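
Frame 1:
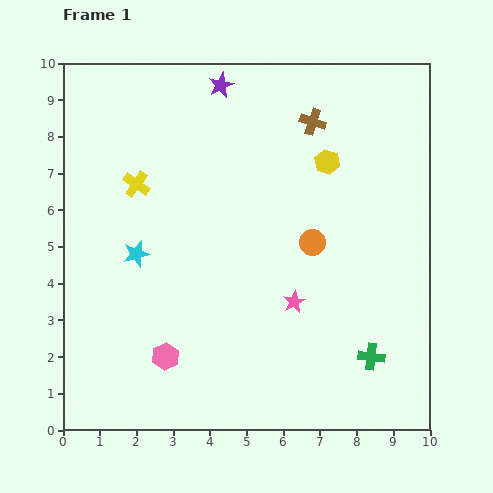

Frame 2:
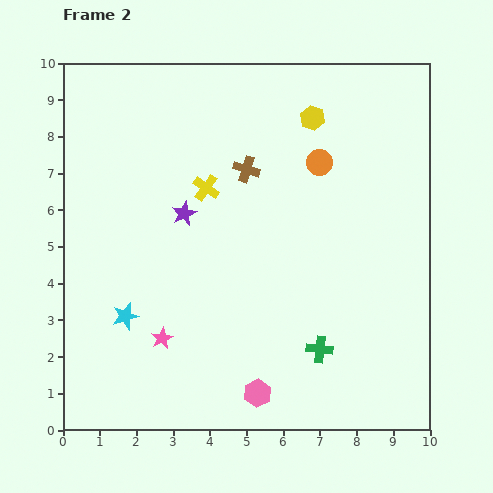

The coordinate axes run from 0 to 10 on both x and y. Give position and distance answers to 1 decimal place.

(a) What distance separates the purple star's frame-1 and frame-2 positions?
3.6

The purple star moved from (4.3, 9.4) to (3.3, 5.9), a distance of √(1.0² + 3.5²) ≈ 3.6.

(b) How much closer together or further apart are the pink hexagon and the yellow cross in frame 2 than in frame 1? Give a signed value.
+1.0

Distance in frame 1: 4.8. Distance in frame 2: 5.8.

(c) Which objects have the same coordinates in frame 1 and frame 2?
none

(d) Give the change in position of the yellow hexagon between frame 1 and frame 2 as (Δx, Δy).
(-0.4, 1.2)

The yellow hexagon was at (7.2, 7.3) in frame 1 and (6.8, 8.5) in frame 2.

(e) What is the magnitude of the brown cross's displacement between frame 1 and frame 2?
2.2

The brown cross moved from (6.8, 8.4) to (5.0, 7.1), a distance of √(1.8² + 1.3²) ≈ 2.2.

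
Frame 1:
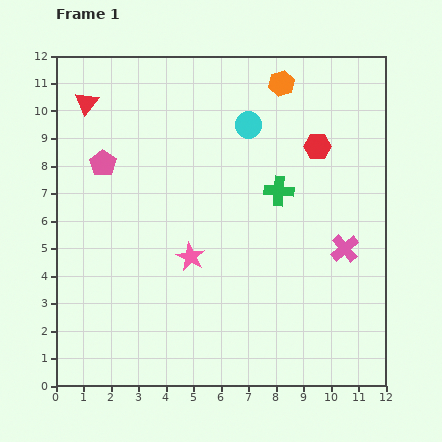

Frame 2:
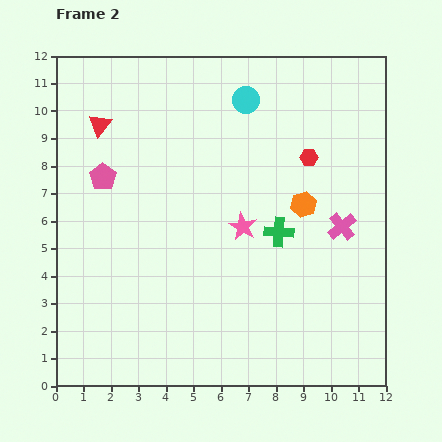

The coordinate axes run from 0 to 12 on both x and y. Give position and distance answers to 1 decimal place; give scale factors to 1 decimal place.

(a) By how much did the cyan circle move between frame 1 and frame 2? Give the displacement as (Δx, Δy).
(-0.1, 0.9)

The cyan circle was at (7.0, 9.5) in frame 1 and (6.9, 10.4) in frame 2.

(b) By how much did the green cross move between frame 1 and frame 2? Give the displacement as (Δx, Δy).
(0.0, -1.5)

The green cross was at (8.1, 7.1) in frame 1 and (8.1, 5.6) in frame 2.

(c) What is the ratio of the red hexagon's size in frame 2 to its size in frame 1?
0.7×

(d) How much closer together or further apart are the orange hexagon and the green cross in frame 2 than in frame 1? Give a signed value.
-2.6

Distance in frame 1: 3.9. Distance in frame 2: 1.3.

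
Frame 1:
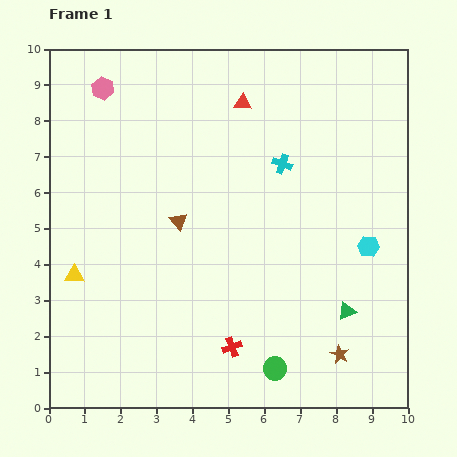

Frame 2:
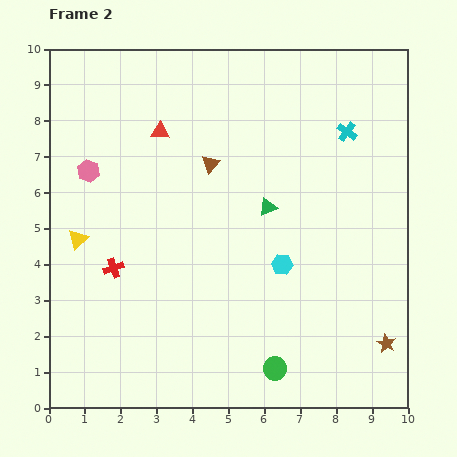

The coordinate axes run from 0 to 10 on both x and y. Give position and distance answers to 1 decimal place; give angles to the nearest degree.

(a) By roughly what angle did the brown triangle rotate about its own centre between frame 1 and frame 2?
24° clockwise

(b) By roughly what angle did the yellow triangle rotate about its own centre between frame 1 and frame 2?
44° counter-clockwise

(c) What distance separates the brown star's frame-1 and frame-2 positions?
1.3

The brown star moved from (8.1, 1.5) to (9.4, 1.8), a distance of √(1.3² + 0.3²) ≈ 1.3.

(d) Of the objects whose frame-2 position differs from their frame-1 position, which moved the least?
the yellow triangle

(moved 1.0)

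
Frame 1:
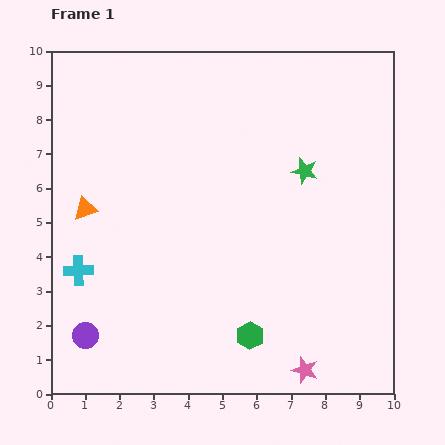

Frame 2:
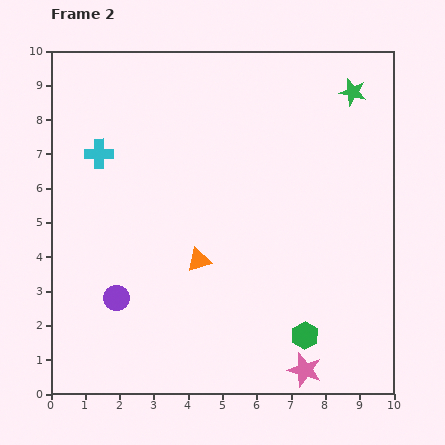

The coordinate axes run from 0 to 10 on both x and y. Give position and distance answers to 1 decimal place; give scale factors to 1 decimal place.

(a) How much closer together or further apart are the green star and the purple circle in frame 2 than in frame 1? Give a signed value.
+1.1

Distance in frame 1: 8.0. Distance in frame 2: 9.1.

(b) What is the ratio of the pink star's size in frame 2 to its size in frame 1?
1.3×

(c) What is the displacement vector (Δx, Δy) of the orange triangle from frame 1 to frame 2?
(3.3, -1.5)

The orange triangle was at (1.0, 5.4) in frame 1 and (4.3, 3.9) in frame 2.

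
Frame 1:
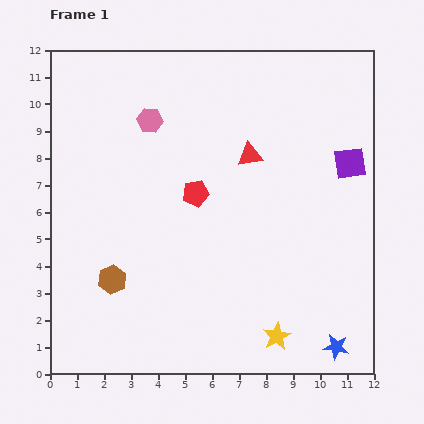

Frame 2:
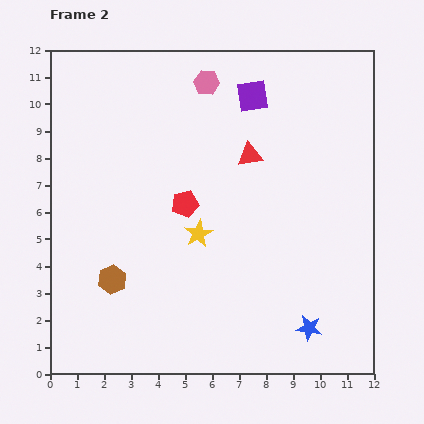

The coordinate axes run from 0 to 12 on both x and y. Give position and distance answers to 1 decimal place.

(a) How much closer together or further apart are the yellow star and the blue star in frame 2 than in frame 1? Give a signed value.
+3.2

Distance in frame 1: 2.2. Distance in frame 2: 5.4.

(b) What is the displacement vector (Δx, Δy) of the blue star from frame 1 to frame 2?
(-1.0, 0.7)

The blue star was at (10.6, 1.0) in frame 1 and (9.6, 1.7) in frame 2.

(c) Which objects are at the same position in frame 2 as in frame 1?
the brown hexagon, the red triangle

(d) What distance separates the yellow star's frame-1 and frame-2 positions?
4.8

The yellow star moved from (8.4, 1.4) to (5.5, 5.2), a distance of √(2.9² + 3.8²) ≈ 4.8.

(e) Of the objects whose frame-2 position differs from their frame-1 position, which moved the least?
the red pentagon

(moved 0.6)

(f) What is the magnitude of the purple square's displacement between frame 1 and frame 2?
4.4

The purple square moved from (11.1, 7.8) to (7.5, 10.3), a distance of √(3.6² + 2.5²) ≈ 4.4.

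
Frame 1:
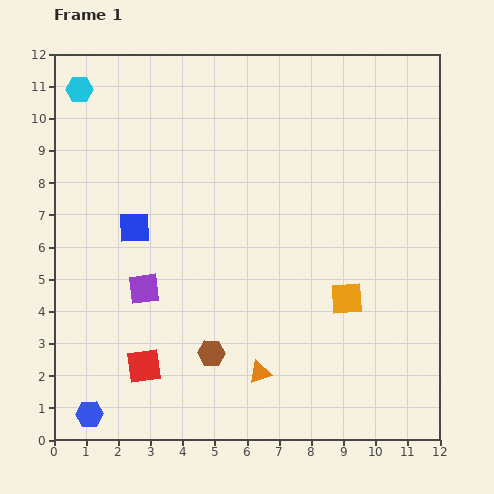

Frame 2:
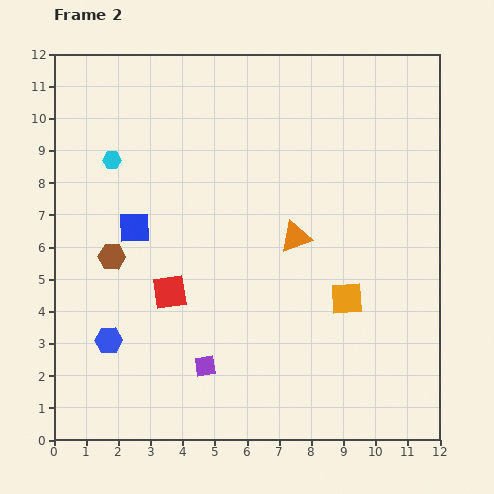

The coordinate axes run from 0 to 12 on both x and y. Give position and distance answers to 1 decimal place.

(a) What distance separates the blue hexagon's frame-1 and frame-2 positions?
2.4

The blue hexagon moved from (1.1, 0.8) to (1.7, 3.1), a distance of √(0.6² + 2.3²) ≈ 2.4.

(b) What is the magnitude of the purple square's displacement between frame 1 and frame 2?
3.1

The purple square moved from (2.8, 4.7) to (4.7, 2.3), a distance of √(1.9² + 2.4²) ≈ 3.1.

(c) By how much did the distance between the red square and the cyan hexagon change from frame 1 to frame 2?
-4.3

Distance in frame 1: 8.8. Distance in frame 2: 4.5.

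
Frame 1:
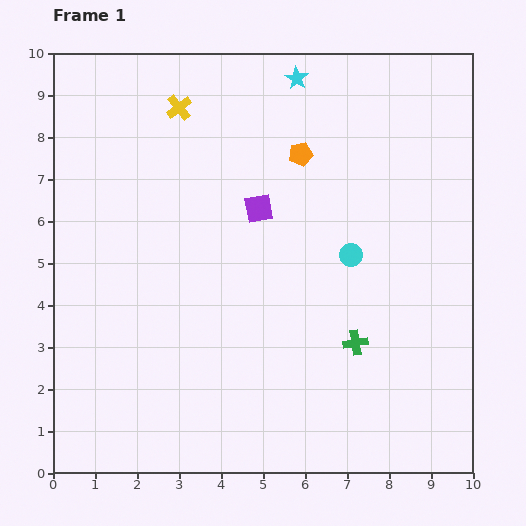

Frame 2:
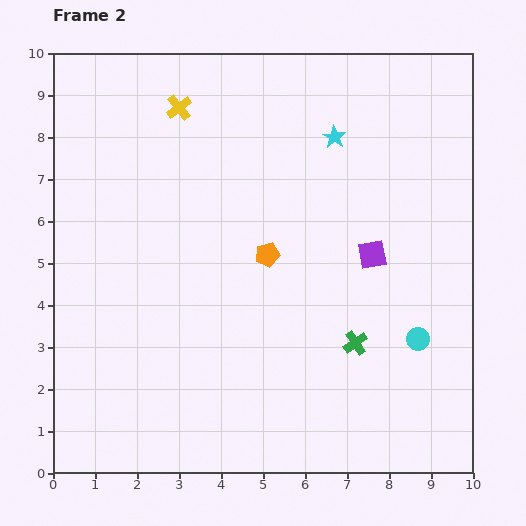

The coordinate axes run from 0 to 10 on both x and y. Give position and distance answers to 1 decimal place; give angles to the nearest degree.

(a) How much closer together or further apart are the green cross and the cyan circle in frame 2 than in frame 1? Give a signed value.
-0.6

Distance in frame 1: 2.1. Distance in frame 2: 1.5.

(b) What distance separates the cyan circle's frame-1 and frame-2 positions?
2.6

The cyan circle moved from (7.1, 5.2) to (8.7, 3.2), a distance of √(1.6² + 2.0²) ≈ 2.6.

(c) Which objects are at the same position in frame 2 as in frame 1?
the green cross, the yellow cross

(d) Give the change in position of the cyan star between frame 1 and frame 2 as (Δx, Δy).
(0.9, -1.4)

The cyan star was at (5.8, 9.4) in frame 1 and (6.7, 8.0) in frame 2.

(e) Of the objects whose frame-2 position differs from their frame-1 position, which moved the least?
the cyan star

(moved 1.7)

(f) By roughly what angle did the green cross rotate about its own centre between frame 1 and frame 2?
25° counter-clockwise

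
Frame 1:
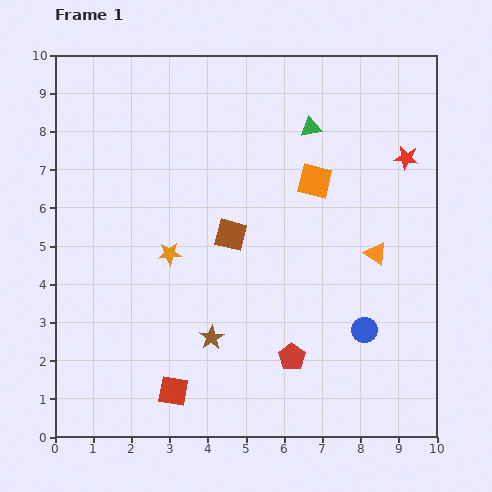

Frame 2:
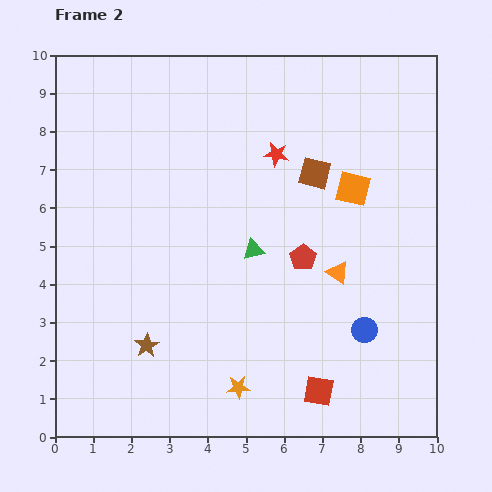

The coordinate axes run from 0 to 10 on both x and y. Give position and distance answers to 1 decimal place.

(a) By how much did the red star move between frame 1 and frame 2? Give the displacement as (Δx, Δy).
(-3.4, 0.1)

The red star was at (9.2, 7.3) in frame 1 and (5.8, 7.4) in frame 2.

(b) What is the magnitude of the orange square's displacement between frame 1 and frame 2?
1.0

The orange square moved from (6.8, 6.7) to (7.8, 6.5), a distance of √(1.0² + 0.2²) ≈ 1.0.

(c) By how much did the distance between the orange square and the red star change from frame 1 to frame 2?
-0.3

Distance in frame 1: 2.5. Distance in frame 2: 2.2.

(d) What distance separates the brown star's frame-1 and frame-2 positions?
1.7

The brown star moved from (4.1, 2.6) to (2.4, 2.4), a distance of √(1.7² + 0.2²) ≈ 1.7.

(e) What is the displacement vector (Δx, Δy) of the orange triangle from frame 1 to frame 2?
(-1.0, -0.5)

The orange triangle was at (8.4, 4.8) in frame 1 and (7.4, 4.3) in frame 2.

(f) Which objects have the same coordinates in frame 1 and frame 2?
the blue circle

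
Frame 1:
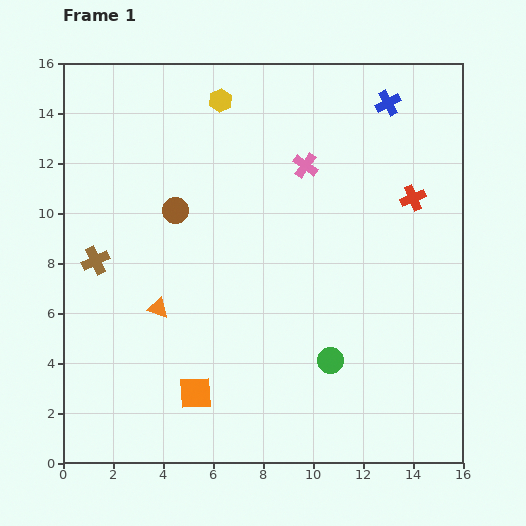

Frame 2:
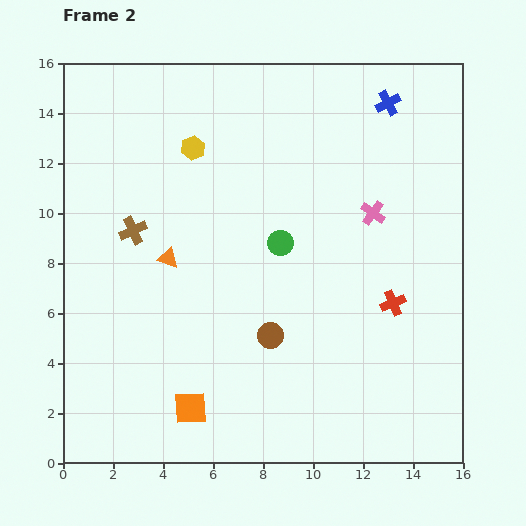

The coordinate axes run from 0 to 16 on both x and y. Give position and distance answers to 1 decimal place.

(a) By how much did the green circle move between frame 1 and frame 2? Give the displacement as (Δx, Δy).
(-2.0, 4.7)

The green circle was at (10.7, 4.1) in frame 1 and (8.7, 8.8) in frame 2.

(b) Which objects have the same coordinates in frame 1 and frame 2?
the blue cross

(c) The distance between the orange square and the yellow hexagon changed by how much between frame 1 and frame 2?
-1.3

Distance in frame 1: 11.7. Distance in frame 2: 10.4.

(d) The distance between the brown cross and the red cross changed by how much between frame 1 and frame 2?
-2.1

Distance in frame 1: 12.9. Distance in frame 2: 10.8.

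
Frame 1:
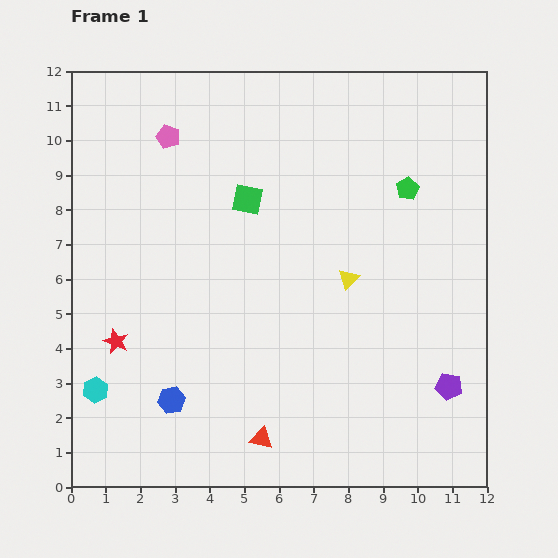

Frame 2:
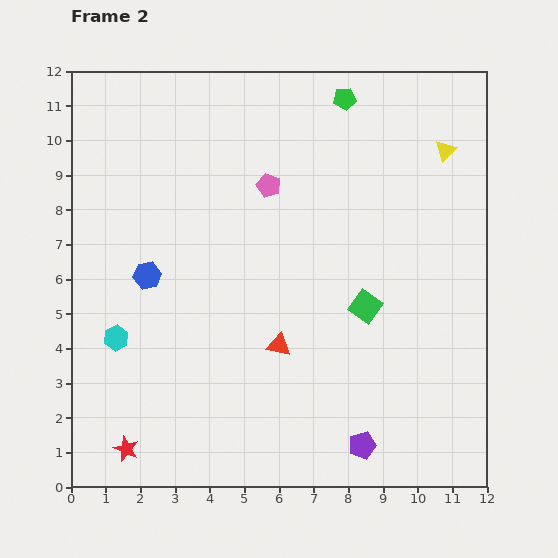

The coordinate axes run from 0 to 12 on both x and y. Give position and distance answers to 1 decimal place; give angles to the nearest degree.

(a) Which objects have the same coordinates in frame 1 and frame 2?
none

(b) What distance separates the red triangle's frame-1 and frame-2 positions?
2.7

The red triangle moved from (5.5, 1.4) to (6.0, 4.1), a distance of √(0.5² + 2.7²) ≈ 2.7.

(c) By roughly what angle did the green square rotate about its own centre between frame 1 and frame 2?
24° clockwise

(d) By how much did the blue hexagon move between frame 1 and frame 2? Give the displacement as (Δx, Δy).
(-0.7, 3.6)

The blue hexagon was at (2.9, 2.5) in frame 1 and (2.2, 6.1) in frame 2.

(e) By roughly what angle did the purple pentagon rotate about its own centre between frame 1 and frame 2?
27° counter-clockwise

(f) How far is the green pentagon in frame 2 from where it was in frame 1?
3.2

The green pentagon moved from (9.7, 8.6) to (7.9, 11.2), a distance of √(1.8² + 2.6²) ≈ 3.2.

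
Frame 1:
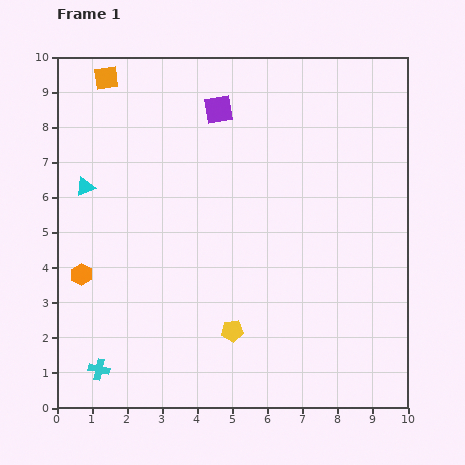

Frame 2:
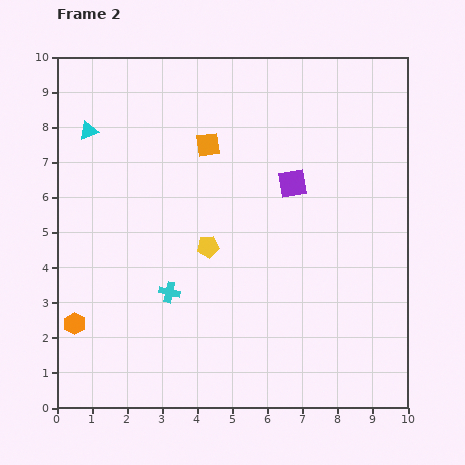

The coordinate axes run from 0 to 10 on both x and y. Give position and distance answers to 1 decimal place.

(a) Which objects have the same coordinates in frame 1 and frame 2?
none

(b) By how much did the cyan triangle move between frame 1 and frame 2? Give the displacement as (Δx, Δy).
(0.1, 1.6)

The cyan triangle was at (0.8, 6.3) in frame 1 and (0.9, 7.9) in frame 2.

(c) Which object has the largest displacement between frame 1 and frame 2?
the orange square

(moved 3.5; next 3.0)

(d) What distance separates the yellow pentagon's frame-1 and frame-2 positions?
2.5

The yellow pentagon moved from (5.0, 2.2) to (4.3, 4.6), a distance of √(0.7² + 2.4²) ≈ 2.5.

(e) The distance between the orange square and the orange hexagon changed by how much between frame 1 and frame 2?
+0.8

Distance in frame 1: 5.6. Distance in frame 2: 6.4.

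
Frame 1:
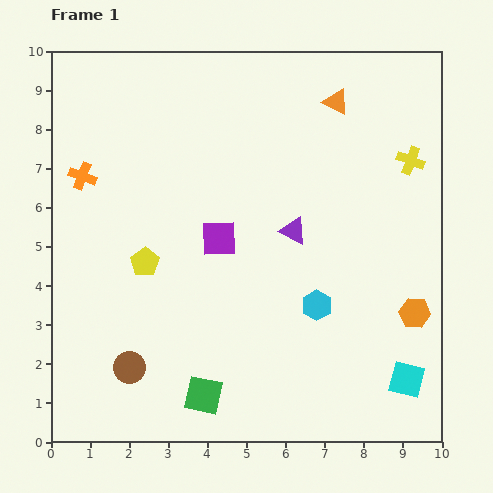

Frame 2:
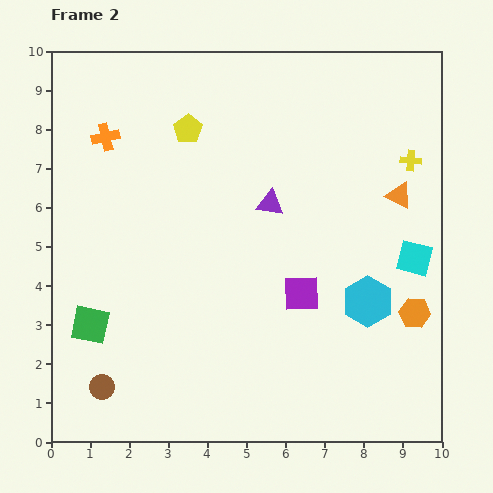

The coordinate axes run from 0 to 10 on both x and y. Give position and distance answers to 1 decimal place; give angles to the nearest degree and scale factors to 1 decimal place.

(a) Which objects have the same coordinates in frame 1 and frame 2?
the yellow cross, the orange hexagon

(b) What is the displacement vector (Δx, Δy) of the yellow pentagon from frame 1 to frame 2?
(1.1, 3.4)

The yellow pentagon was at (2.4, 4.6) in frame 1 and (3.5, 8.0) in frame 2.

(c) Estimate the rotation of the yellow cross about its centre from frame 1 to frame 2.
17° counter-clockwise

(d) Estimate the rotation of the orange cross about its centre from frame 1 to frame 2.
33° counter-clockwise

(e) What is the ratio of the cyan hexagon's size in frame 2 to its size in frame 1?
1.6×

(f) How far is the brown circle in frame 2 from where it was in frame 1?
0.9

The brown circle moved from (2.0, 1.9) to (1.3, 1.4), a distance of √(0.7² + 0.5²) ≈ 0.9.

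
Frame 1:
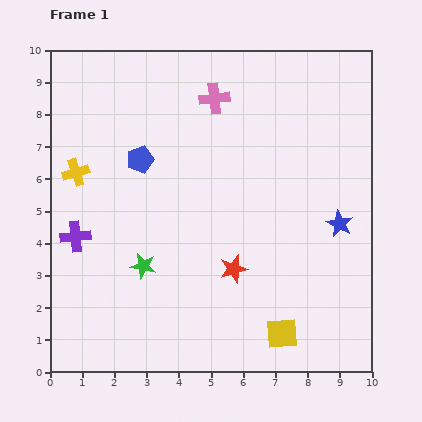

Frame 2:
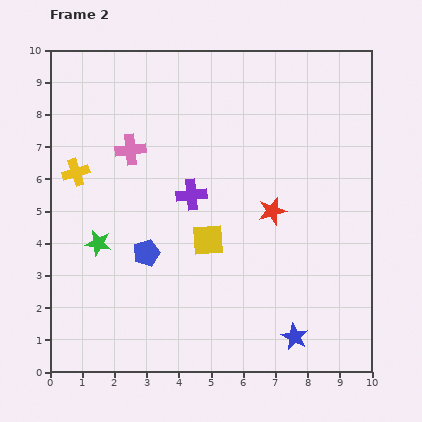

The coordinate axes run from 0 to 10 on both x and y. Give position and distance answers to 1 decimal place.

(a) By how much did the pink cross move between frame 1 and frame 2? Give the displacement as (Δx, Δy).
(-2.6, -1.6)

The pink cross was at (5.1, 8.5) in frame 1 and (2.5, 6.9) in frame 2.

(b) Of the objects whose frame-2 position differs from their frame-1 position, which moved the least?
the green star

(moved 1.6)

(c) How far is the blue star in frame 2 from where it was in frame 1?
3.8

The blue star moved from (9.0, 4.6) to (7.6, 1.1), a distance of √(1.4² + 3.5²) ≈ 3.8.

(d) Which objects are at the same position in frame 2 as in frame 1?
the yellow cross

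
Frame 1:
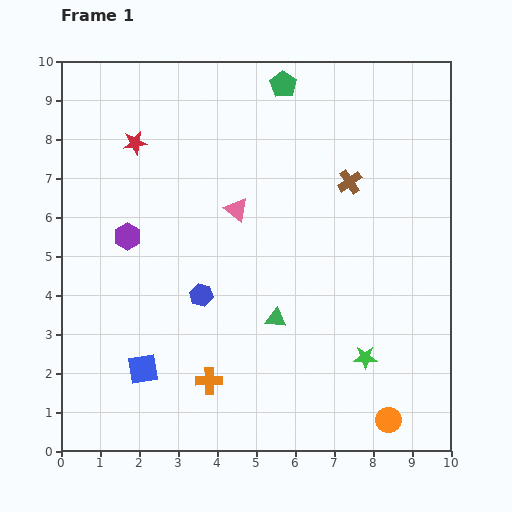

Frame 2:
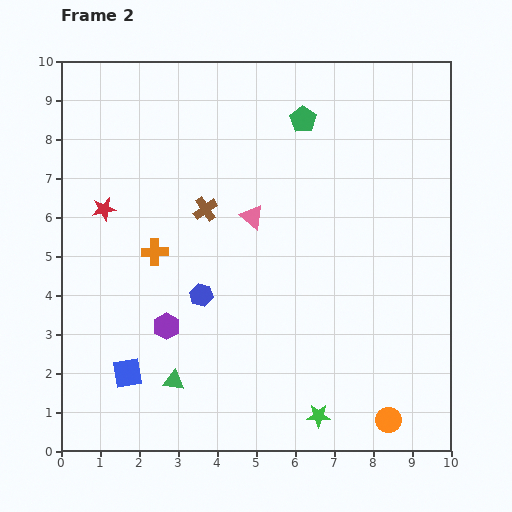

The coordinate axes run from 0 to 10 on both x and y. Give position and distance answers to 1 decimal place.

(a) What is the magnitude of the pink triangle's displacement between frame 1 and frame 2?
0.4

The pink triangle moved from (4.5, 6.2) to (4.9, 6.0), a distance of √(0.4² + 0.2²) ≈ 0.4.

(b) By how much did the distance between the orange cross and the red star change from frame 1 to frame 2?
-4.7

Distance in frame 1: 6.4. Distance in frame 2: 1.7.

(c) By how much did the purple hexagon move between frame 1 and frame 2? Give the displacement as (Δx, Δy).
(1.0, -2.3)

The purple hexagon was at (1.7, 5.5) in frame 1 and (2.7, 3.2) in frame 2.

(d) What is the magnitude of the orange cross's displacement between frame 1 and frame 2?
3.6

The orange cross moved from (3.8, 1.8) to (2.4, 5.1), a distance of √(1.4² + 3.3²) ≈ 3.6.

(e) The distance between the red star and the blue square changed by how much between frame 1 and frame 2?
-1.6

Distance in frame 1: 5.8. Distance in frame 2: 4.2.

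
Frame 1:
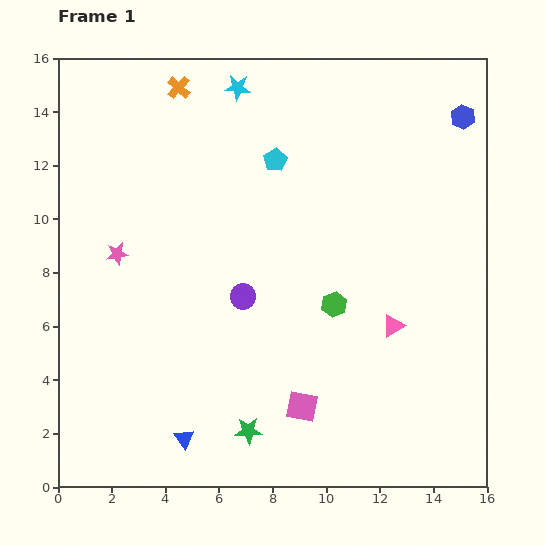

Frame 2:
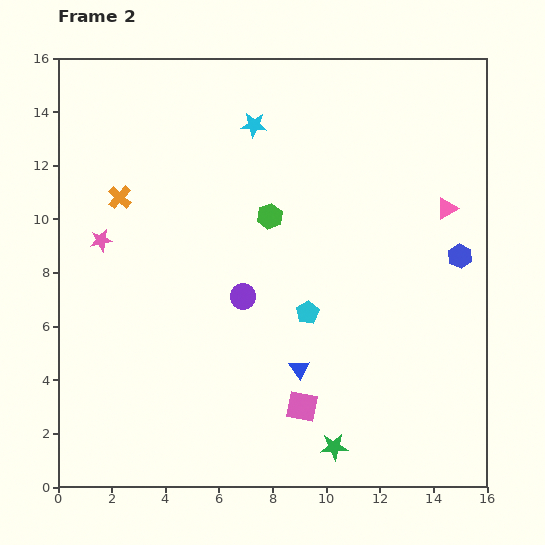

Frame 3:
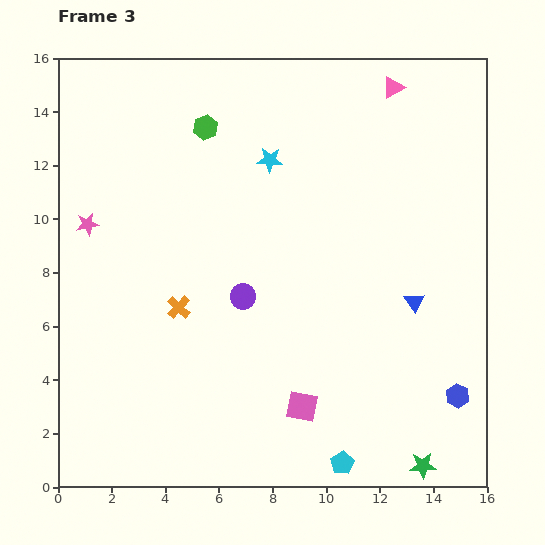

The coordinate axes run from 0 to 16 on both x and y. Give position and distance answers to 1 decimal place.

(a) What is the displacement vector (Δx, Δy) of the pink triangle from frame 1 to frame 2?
(2.0, 4.4)

The pink triangle was at (12.5, 6.0) in frame 1 and (14.5, 10.4) in frame 2.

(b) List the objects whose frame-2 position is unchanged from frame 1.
the purple circle, the pink square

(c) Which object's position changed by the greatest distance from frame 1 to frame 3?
the cyan pentagon

(moved 11.6; next 10.4)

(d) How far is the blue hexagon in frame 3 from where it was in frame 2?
5.2

The blue hexagon moved from (15.0, 8.6) to (14.9, 3.4), a distance of √(0.1² + 5.2²) ≈ 5.2.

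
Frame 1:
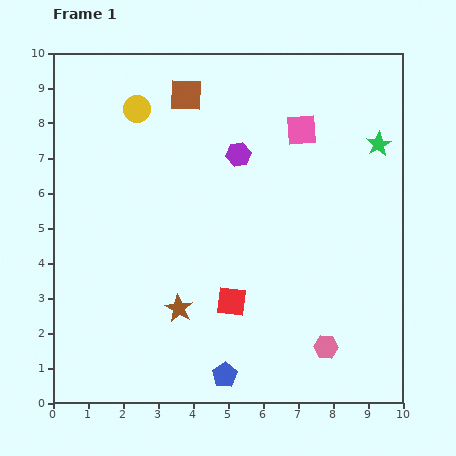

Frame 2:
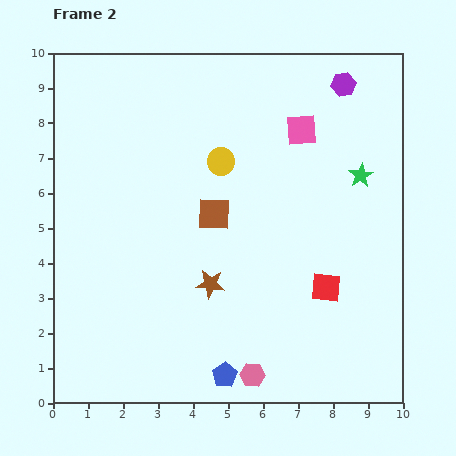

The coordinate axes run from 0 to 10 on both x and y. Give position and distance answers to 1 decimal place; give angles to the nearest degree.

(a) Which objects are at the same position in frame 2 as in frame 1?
the blue pentagon, the pink square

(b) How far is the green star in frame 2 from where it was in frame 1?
1.0

The green star moved from (9.3, 7.4) to (8.8, 6.5), a distance of √(0.5² + 0.9²) ≈ 1.0.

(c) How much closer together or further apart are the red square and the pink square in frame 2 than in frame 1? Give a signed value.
-0.7

Distance in frame 1: 5.3. Distance in frame 2: 4.6.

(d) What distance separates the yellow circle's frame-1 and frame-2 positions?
2.8

The yellow circle moved from (2.4, 8.4) to (4.8, 6.9), a distance of √(2.4² + 1.5²) ≈ 2.8.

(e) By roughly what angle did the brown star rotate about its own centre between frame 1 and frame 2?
24° counter-clockwise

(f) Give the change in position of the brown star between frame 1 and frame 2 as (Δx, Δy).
(0.9, 0.7)

The brown star was at (3.6, 2.7) in frame 1 and (4.5, 3.4) in frame 2.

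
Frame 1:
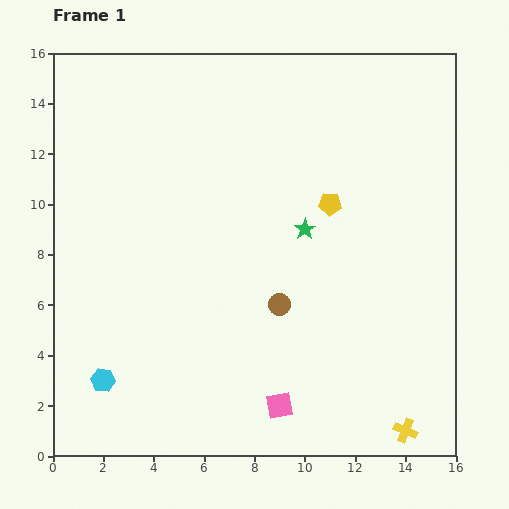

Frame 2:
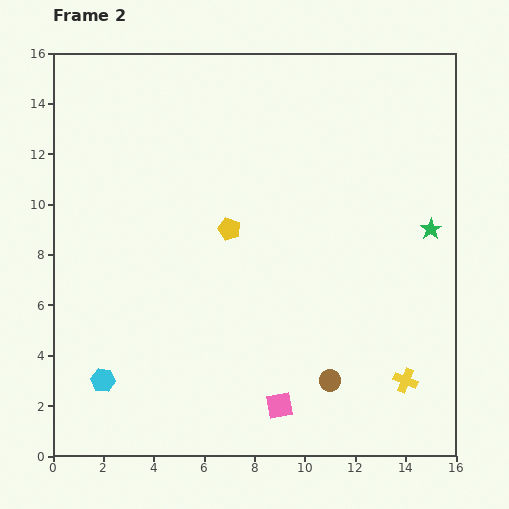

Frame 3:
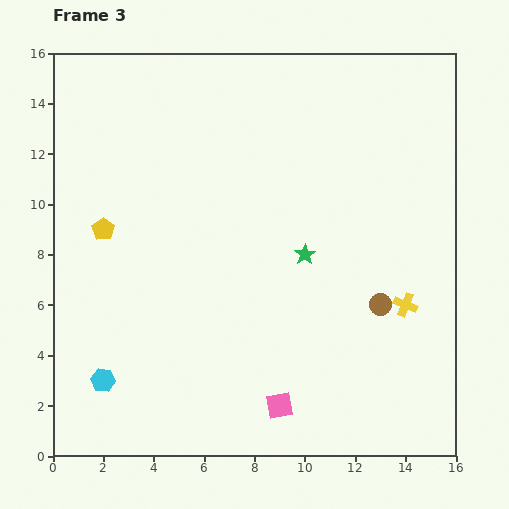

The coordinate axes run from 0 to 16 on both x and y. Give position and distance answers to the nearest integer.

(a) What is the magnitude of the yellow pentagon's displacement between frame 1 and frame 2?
4

The yellow pentagon moved from (11, 10) to (7, 9), a distance of √(4² + 1²) ≈ 4.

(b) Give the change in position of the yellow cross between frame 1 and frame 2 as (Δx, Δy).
(0, 2)

The yellow cross was at (14, 1) in frame 1 and (14, 3) in frame 2.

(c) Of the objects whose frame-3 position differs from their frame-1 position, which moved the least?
the green star

(moved 1)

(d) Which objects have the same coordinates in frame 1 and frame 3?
the pink square, the cyan hexagon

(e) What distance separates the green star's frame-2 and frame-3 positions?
5

The green star moved from (15, 9) to (10, 8), a distance of √(5² + 1²) ≈ 5.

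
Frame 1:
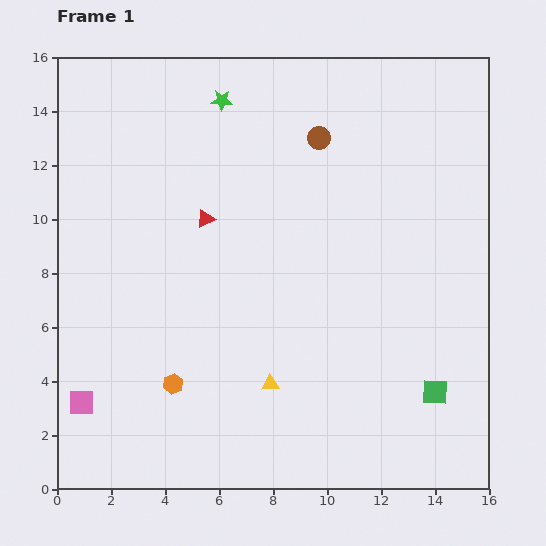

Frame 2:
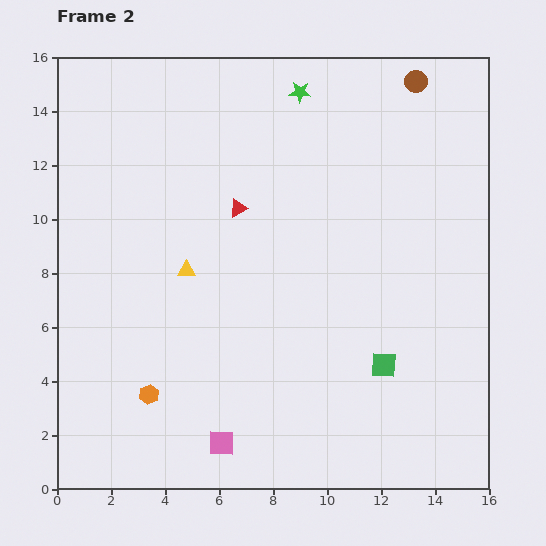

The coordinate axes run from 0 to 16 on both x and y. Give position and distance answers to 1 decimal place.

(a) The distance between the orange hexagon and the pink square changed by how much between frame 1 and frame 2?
-0.3

Distance in frame 1: 3.5. Distance in frame 2: 3.2.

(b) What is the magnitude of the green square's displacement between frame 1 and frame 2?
2.1

The green square moved from (14.0, 3.6) to (12.1, 4.6), a distance of √(1.9² + 1.0²) ≈ 2.1.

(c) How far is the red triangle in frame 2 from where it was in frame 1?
1.3

The red triangle moved from (5.5, 10.0) to (6.7, 10.4), a distance of √(1.2² + 0.4²) ≈ 1.3.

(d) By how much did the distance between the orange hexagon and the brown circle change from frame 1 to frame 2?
+4.7

Distance in frame 1: 10.6. Distance in frame 2: 15.3.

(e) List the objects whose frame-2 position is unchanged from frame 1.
none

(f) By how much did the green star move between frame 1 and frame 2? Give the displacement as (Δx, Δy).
(2.9, 0.3)

The green star was at (6.1, 14.4) in frame 1 and (9.0, 14.7) in frame 2.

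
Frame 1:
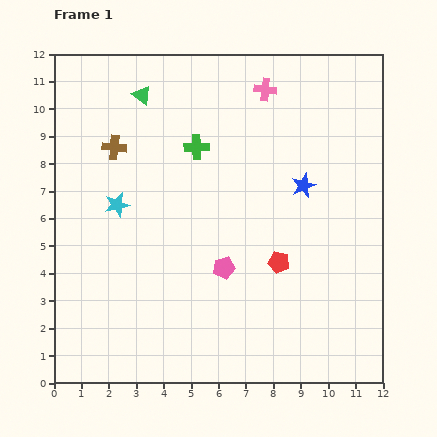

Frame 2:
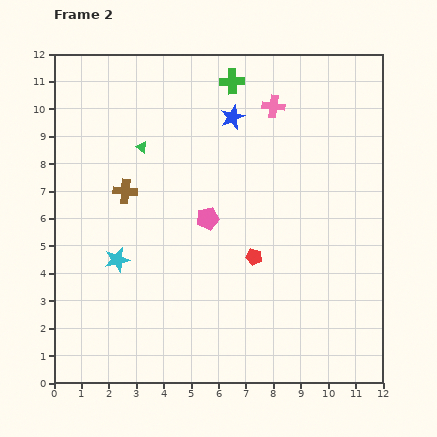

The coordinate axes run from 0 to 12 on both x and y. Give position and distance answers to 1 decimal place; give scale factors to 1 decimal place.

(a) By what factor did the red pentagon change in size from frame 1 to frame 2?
0.7×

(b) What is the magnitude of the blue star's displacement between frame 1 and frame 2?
3.6

The blue star moved from (9.1, 7.2) to (6.5, 9.7), a distance of √(2.6² + 2.5²) ≈ 3.6.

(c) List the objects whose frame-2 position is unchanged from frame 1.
none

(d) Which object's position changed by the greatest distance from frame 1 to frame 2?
the blue star

(moved 3.6; next 2.7)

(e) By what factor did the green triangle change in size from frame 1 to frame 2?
0.6×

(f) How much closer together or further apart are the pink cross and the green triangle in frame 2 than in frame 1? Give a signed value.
+0.5

Distance in frame 1: 4.5. Distance in frame 2: 5.0.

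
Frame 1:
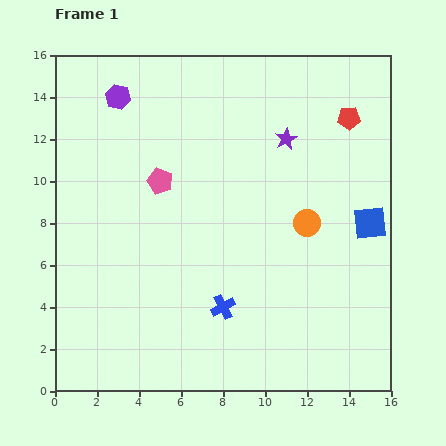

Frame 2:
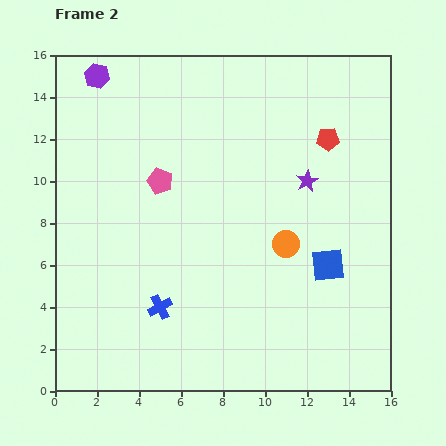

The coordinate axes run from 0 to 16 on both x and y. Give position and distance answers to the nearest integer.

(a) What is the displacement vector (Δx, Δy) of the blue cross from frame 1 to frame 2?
(-3, 0)

The blue cross was at (8, 4) in frame 1 and (5, 4) in frame 2.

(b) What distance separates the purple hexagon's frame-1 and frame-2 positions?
1

The purple hexagon moved from (3, 14) to (2, 15), a distance of √(1² + 1²) ≈ 1.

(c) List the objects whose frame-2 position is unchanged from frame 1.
the pink pentagon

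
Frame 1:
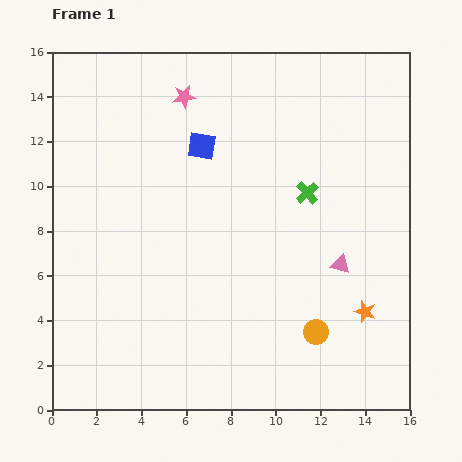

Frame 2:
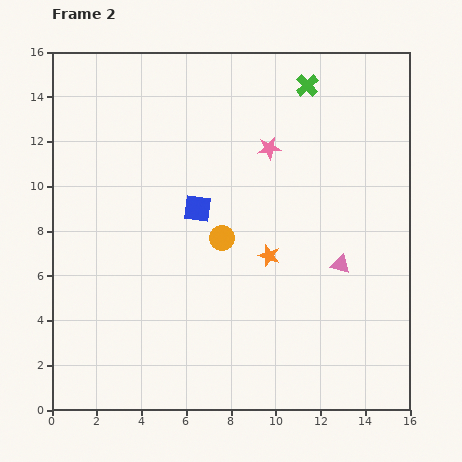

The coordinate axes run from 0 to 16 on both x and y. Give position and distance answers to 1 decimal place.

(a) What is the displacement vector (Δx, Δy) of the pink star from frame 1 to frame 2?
(3.8, -2.3)

The pink star was at (5.9, 14.0) in frame 1 and (9.7, 11.7) in frame 2.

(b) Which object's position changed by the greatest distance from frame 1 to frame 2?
the orange circle

(moved 5.9; next 5.0)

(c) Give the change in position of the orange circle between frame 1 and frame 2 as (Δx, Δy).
(-4.2, 4.2)

The orange circle was at (11.8, 3.5) in frame 1 and (7.6, 7.7) in frame 2.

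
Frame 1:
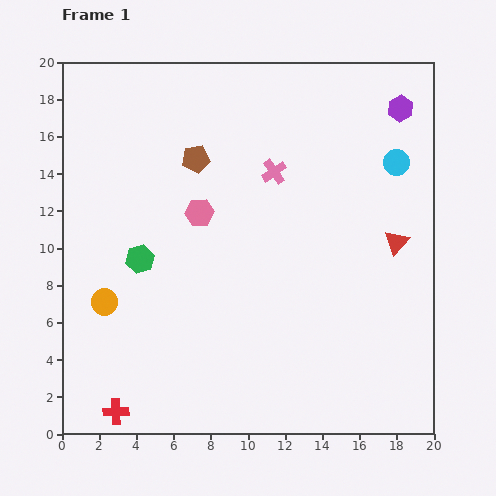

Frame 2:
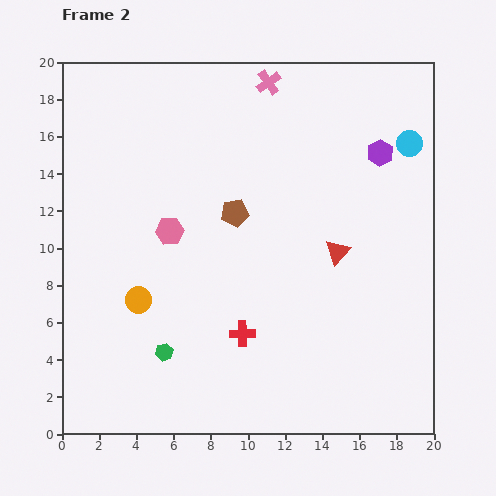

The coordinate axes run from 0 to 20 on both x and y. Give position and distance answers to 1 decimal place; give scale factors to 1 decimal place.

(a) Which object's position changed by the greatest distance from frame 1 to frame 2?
the red cross

(moved 8.0; next 5.2)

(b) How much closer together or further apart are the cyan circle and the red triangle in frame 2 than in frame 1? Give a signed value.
+2.7

Distance in frame 1: 4.3. Distance in frame 2: 7.0.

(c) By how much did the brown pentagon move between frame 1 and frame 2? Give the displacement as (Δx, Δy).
(2.1, -2.9)

The brown pentagon was at (7.2, 14.8) in frame 1 and (9.3, 11.9) in frame 2.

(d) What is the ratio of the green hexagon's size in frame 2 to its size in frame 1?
0.6×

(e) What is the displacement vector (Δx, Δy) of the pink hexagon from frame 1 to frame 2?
(-1.6, -1.0)

The pink hexagon was at (7.4, 11.9) in frame 1 and (5.8, 10.9) in frame 2.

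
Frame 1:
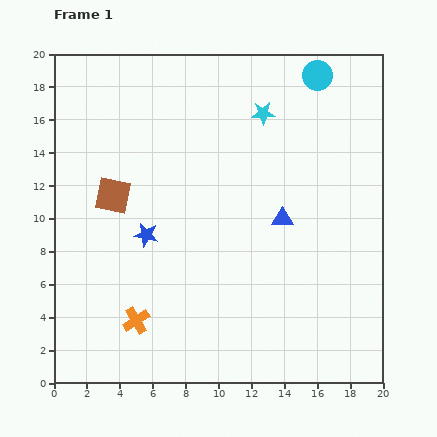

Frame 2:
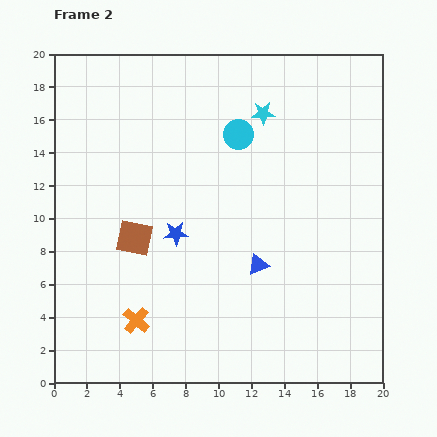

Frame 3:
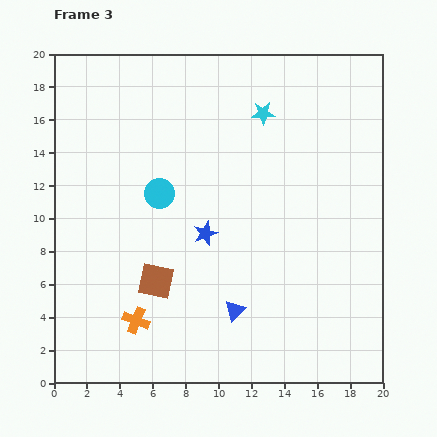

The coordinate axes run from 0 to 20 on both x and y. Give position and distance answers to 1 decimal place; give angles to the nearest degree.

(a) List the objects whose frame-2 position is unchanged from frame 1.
the cyan star, the orange cross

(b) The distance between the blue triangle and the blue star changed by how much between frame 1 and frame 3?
-3.4

Distance in frame 1: 8.4. Distance in frame 3: 5.0.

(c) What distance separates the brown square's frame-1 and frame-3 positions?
5.8

The brown square moved from (3.6, 11.4) to (6.2, 6.2), a distance of √(2.6² + 5.2²) ≈ 5.8.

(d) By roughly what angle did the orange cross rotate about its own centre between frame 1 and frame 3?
37° counter-clockwise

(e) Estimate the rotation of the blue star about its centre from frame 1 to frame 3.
30° counter-clockwise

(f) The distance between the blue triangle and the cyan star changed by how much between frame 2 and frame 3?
+2.9

Distance in frame 2: 9.2. Distance in frame 3: 12.1.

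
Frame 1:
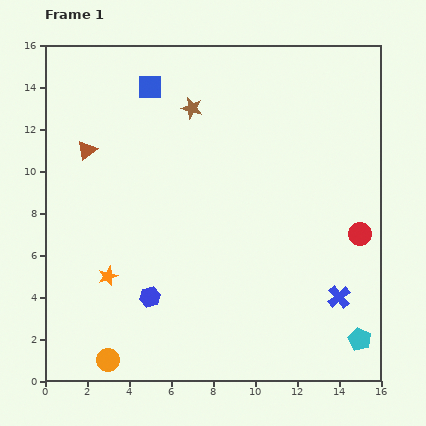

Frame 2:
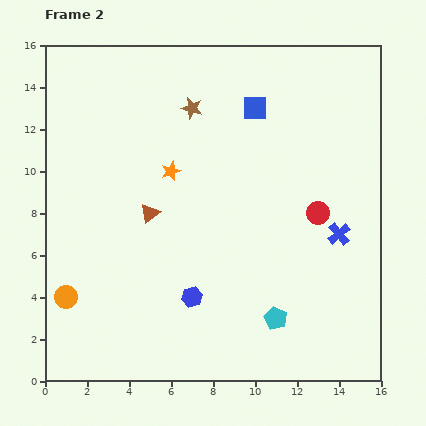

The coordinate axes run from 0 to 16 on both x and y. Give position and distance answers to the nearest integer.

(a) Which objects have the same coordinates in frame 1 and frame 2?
the brown star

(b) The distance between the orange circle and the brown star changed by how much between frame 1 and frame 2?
-2

Distance in frame 1: 13. Distance in frame 2: 11.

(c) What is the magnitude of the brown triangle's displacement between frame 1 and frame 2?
4

The brown triangle moved from (2, 11) to (5, 8), a distance of √(3² + 3²) ≈ 4.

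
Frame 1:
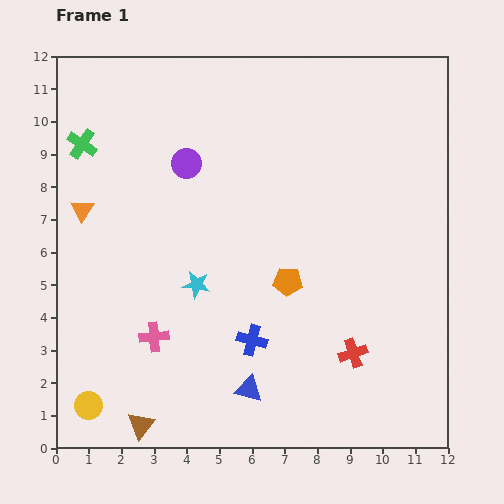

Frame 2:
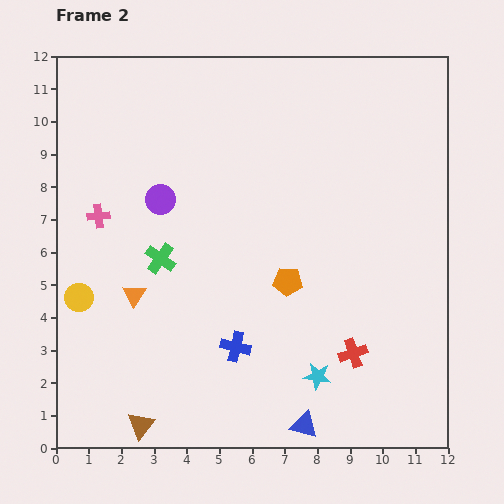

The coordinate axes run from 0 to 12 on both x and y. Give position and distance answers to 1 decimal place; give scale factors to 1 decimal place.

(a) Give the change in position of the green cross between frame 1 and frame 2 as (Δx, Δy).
(2.4, -3.5)

The green cross was at (0.8, 9.3) in frame 1 and (3.2, 5.8) in frame 2.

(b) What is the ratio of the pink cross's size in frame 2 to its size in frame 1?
0.8×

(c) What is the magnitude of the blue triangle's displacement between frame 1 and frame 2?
2.0

The blue triangle moved from (5.9, 1.8) to (7.6, 0.7), a distance of √(1.7² + 1.1²) ≈ 2.0.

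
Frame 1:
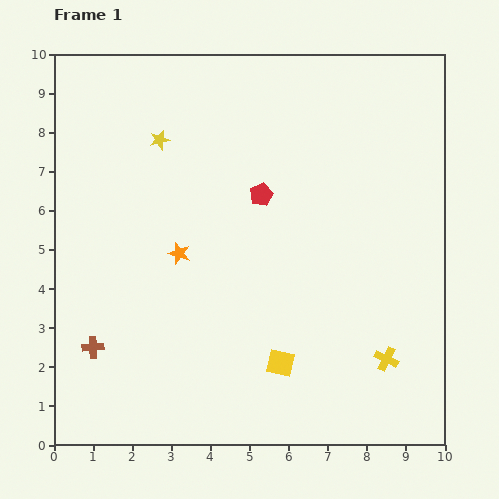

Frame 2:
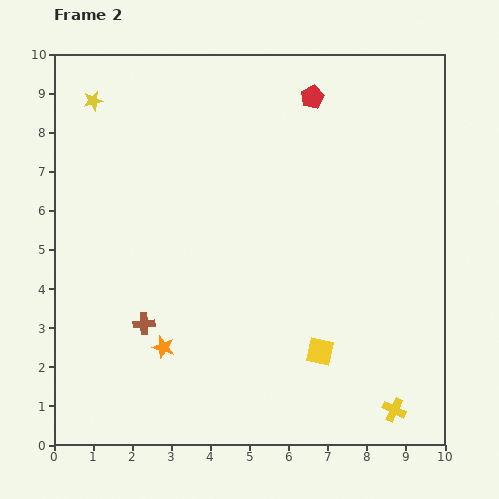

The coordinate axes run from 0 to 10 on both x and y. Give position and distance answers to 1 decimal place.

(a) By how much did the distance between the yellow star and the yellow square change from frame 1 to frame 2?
+2.1

Distance in frame 1: 6.5. Distance in frame 2: 8.6.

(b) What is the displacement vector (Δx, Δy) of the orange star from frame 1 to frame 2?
(-0.4, -2.4)

The orange star was at (3.2, 4.9) in frame 1 and (2.8, 2.5) in frame 2.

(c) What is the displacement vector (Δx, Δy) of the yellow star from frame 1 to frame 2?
(-1.7, 1.0)

The yellow star was at (2.7, 7.8) in frame 1 and (1.0, 8.8) in frame 2.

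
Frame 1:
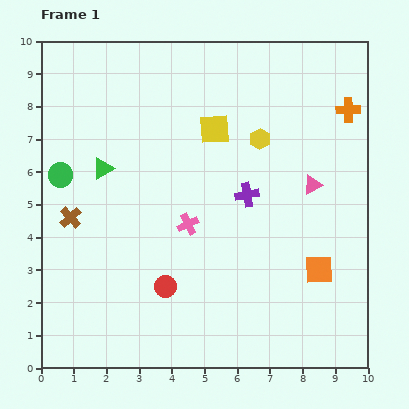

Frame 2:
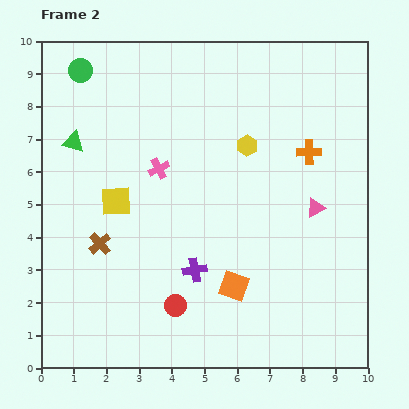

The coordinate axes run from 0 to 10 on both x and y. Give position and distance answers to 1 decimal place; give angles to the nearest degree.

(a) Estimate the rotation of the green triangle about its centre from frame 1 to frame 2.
42° clockwise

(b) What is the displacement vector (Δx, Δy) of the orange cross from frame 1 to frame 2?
(-1.2, -1.3)

The orange cross was at (9.4, 7.9) in frame 1 and (8.2, 6.6) in frame 2.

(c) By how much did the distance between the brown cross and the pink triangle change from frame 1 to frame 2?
-0.8

Distance in frame 1: 7.5. Distance in frame 2: 6.7.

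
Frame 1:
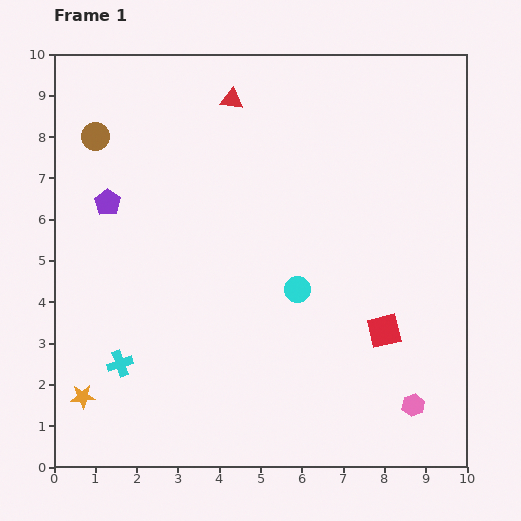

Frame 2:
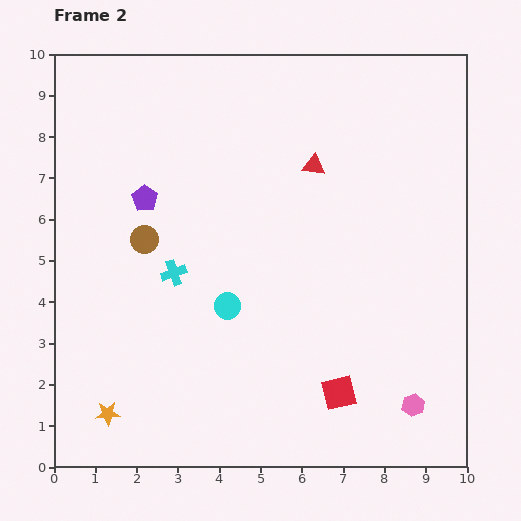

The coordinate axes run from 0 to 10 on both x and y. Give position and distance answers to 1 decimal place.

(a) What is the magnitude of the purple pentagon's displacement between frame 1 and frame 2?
0.9

The purple pentagon moved from (1.3, 6.4) to (2.2, 6.5), a distance of √(0.9² + 0.1²) ≈ 0.9.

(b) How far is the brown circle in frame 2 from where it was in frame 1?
2.8

The brown circle moved from (1.0, 8.0) to (2.2, 5.5), a distance of √(1.2² + 2.5²) ≈ 2.8.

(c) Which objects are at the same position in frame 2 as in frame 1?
the pink hexagon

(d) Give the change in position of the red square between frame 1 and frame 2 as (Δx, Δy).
(-1.1, -1.5)

The red square was at (8.0, 3.3) in frame 1 and (6.9, 1.8) in frame 2.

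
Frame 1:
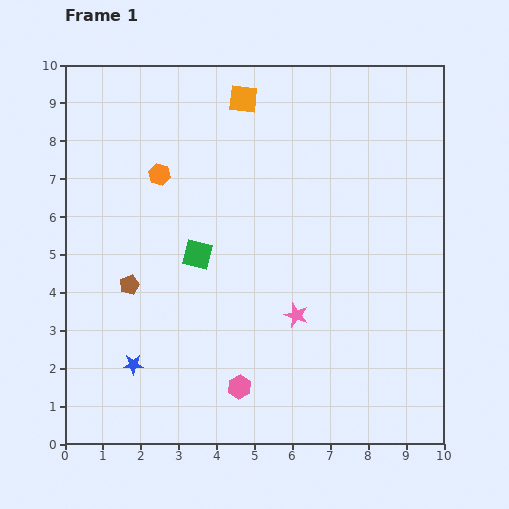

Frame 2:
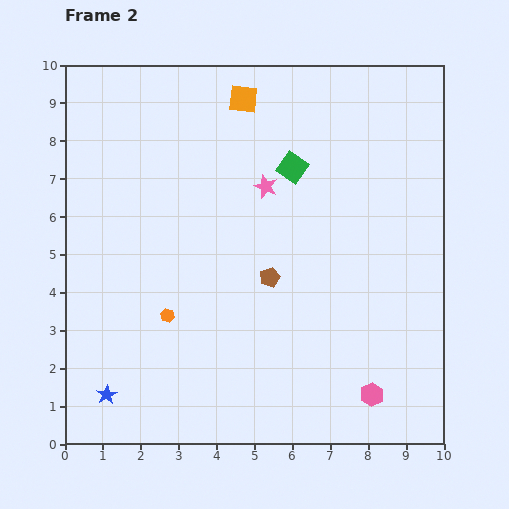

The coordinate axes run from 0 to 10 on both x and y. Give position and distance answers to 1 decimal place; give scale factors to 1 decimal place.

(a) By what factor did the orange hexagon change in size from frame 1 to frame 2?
0.6×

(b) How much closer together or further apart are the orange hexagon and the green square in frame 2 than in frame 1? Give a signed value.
+2.8

Distance in frame 1: 2.3. Distance in frame 2: 5.1.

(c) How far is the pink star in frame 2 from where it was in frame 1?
3.5

The pink star moved from (6.1, 3.4) to (5.3, 6.8), a distance of √(0.8² + 3.4²) ≈ 3.5.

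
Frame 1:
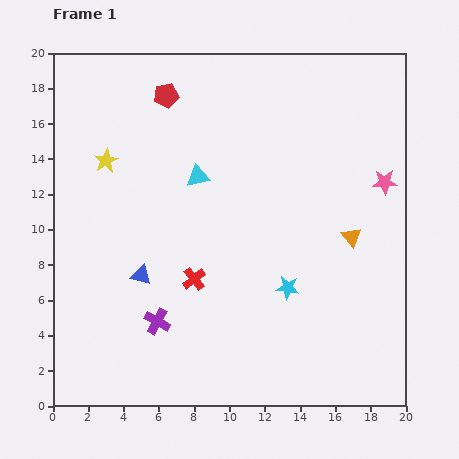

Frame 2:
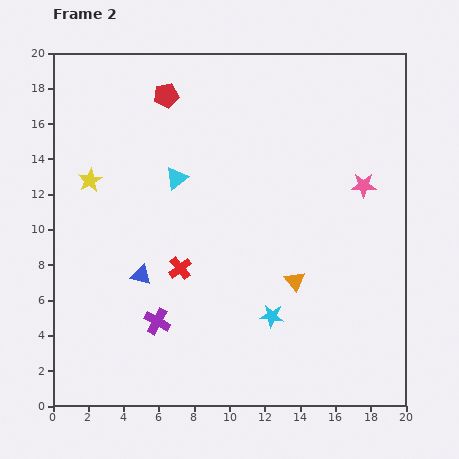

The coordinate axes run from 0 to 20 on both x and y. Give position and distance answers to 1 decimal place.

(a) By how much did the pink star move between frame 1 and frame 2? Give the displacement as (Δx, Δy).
(-1.2, -0.2)

The pink star was at (18.8, 12.7) in frame 1 and (17.6, 12.5) in frame 2.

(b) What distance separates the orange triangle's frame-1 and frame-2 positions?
4.1

The orange triangle moved from (16.9, 9.6) to (13.7, 7.1), a distance of √(3.2² + 2.5²) ≈ 4.1.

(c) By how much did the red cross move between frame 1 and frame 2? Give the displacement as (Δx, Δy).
(-0.8, 0.6)

The red cross was at (8.0, 7.2) in frame 1 and (7.2, 7.8) in frame 2.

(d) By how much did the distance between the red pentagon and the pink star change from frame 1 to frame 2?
-1.0

Distance in frame 1: 13.3. Distance in frame 2: 12.3.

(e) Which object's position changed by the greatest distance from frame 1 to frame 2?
the orange triangle

(moved 4.1; next 1.8)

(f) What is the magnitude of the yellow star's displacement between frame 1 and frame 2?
1.4

The yellow star moved from (3.0, 13.9) to (2.1, 12.8), a distance of √(0.9² + 1.1²) ≈ 1.4.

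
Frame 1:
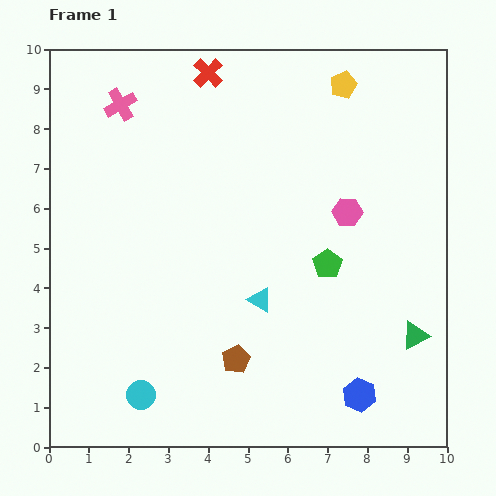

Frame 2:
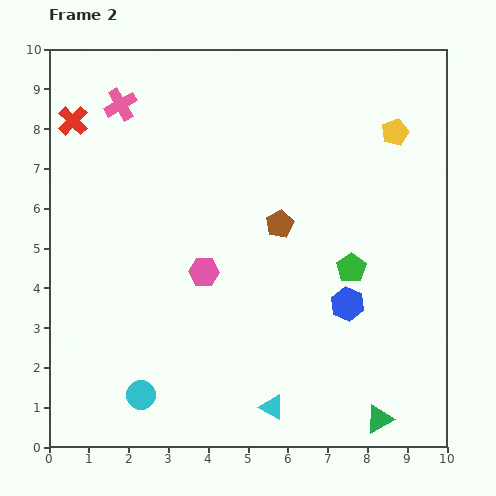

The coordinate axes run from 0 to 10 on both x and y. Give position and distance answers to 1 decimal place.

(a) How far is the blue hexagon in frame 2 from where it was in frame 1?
2.3

The blue hexagon moved from (7.8, 1.3) to (7.5, 3.6), a distance of √(0.3² + 2.3²) ≈ 2.3.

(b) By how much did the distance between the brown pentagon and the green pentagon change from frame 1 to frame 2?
-1.2

Distance in frame 1: 3.3. Distance in frame 2: 2.1.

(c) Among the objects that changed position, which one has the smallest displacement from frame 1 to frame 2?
the green pentagon

(moved 0.6)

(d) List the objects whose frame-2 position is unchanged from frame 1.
the pink cross, the cyan circle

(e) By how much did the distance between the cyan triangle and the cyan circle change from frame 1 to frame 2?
-0.5

Distance in frame 1: 3.8. Distance in frame 2: 3.3.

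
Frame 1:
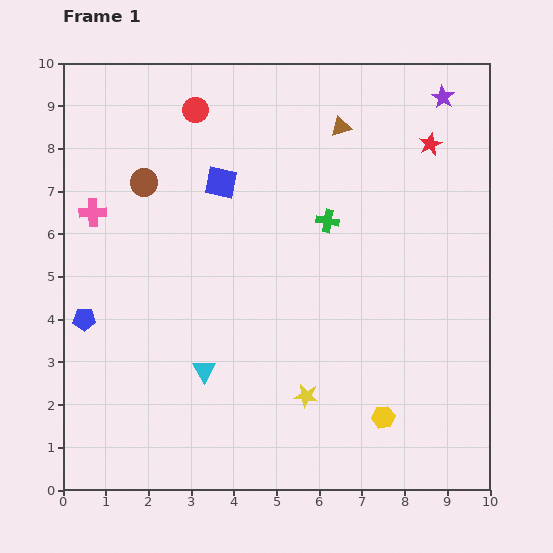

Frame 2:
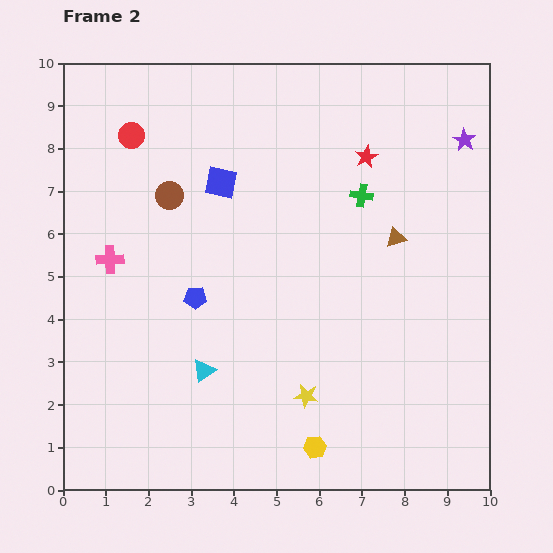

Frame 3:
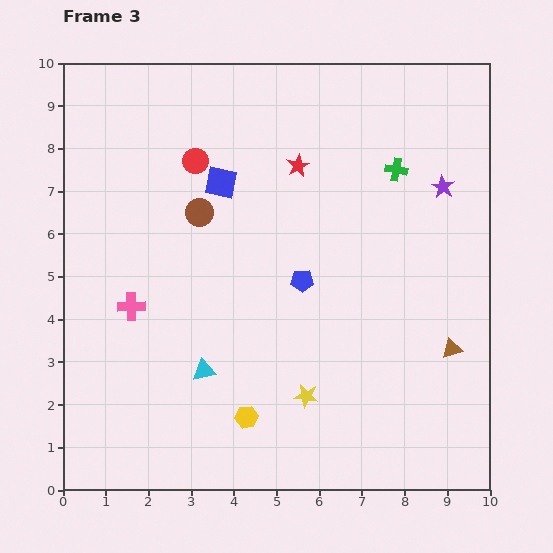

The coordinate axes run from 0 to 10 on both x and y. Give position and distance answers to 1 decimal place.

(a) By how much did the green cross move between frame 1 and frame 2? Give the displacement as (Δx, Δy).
(0.8, 0.6)

The green cross was at (6.2, 6.3) in frame 1 and (7.0, 6.9) in frame 2.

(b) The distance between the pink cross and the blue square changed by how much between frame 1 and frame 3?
+0.5

Distance in frame 1: 3.1. Distance in frame 3: 3.6.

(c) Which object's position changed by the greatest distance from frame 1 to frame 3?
the brown triangle

(moved 5.8; next 5.2)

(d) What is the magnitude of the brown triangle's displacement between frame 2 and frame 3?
2.9

The brown triangle moved from (7.8, 5.9) to (9.1, 3.3), a distance of √(1.3² + 2.6²) ≈ 2.9.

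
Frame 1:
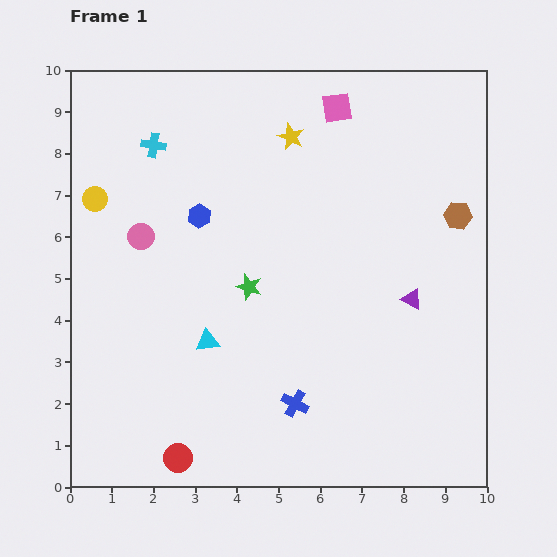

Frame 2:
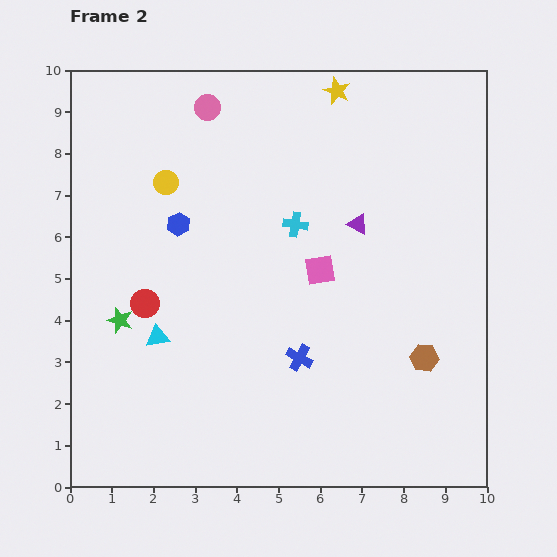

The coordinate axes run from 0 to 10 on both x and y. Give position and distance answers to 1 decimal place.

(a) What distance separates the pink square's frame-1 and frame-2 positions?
3.9

The pink square moved from (6.4, 9.1) to (6.0, 5.2), a distance of √(0.4² + 3.9²) ≈ 3.9.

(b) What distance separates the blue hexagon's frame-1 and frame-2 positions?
0.5

The blue hexagon moved from (3.1, 6.5) to (2.6, 6.3), a distance of √(0.5² + 0.2²) ≈ 0.5.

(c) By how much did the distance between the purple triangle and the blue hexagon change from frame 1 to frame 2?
-1.2

Distance in frame 1: 5.5. Distance in frame 2: 4.3.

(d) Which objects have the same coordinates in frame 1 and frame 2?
none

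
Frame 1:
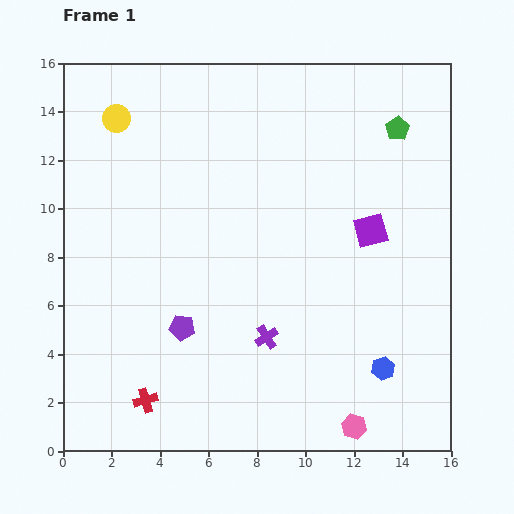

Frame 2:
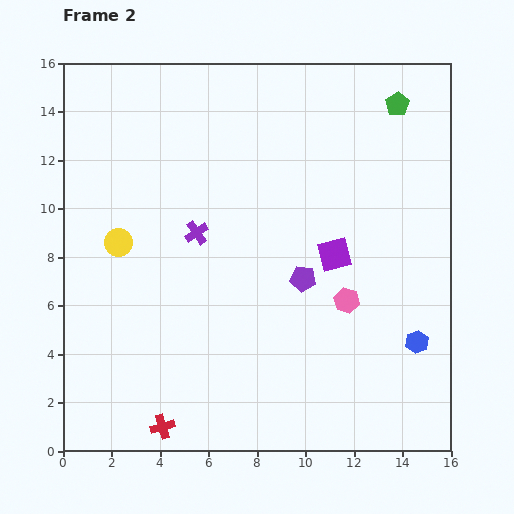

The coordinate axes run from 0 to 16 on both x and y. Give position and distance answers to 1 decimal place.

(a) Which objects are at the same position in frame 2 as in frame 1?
none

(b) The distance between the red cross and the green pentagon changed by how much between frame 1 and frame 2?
+1.2

Distance in frame 1: 15.3. Distance in frame 2: 16.5.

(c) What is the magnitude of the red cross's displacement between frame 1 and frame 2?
1.3

The red cross moved from (3.4, 2.1) to (4.1, 1.0), a distance of √(0.7² + 1.1²) ≈ 1.3.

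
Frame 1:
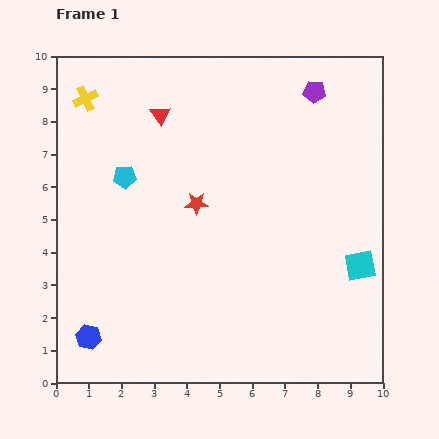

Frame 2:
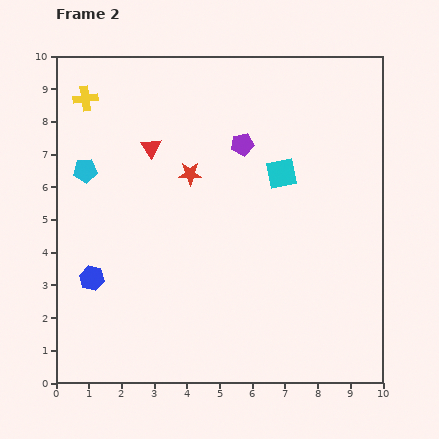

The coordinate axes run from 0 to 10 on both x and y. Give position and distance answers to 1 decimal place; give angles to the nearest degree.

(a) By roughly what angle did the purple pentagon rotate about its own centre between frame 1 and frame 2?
16° counter-clockwise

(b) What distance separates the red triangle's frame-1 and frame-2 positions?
1.0

The red triangle moved from (3.2, 8.2) to (2.9, 7.2), a distance of √(0.3² + 1.0²) ≈ 1.0.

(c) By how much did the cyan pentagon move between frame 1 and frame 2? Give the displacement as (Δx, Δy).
(-1.2, 0.2)

The cyan pentagon was at (2.1, 6.3) in frame 1 and (0.9, 6.5) in frame 2.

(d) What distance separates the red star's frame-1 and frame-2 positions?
0.9

The red star moved from (4.3, 5.5) to (4.1, 6.4), a distance of √(0.2² + 0.9²) ≈ 0.9.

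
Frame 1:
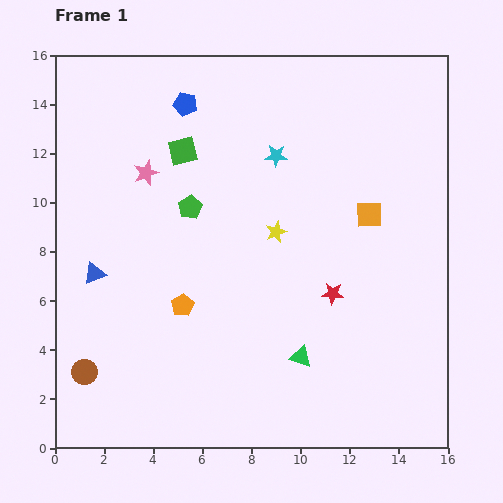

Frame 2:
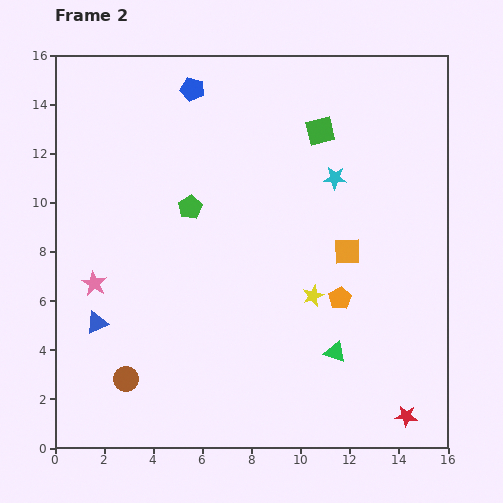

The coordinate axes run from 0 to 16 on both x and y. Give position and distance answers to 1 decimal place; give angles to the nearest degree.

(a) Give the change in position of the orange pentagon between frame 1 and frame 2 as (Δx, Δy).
(6.4, 0.3)

The orange pentagon was at (5.2, 5.8) in frame 1 and (11.6, 6.1) in frame 2.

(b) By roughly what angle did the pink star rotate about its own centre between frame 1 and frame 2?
23° counter-clockwise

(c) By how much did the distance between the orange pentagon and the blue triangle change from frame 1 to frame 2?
+6.2

Distance in frame 1: 3.8. Distance in frame 2: 10.0.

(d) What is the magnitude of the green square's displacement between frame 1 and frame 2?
5.7

The green square moved from (5.2, 12.1) to (10.8, 12.9), a distance of √(5.6² + 0.8²) ≈ 5.7.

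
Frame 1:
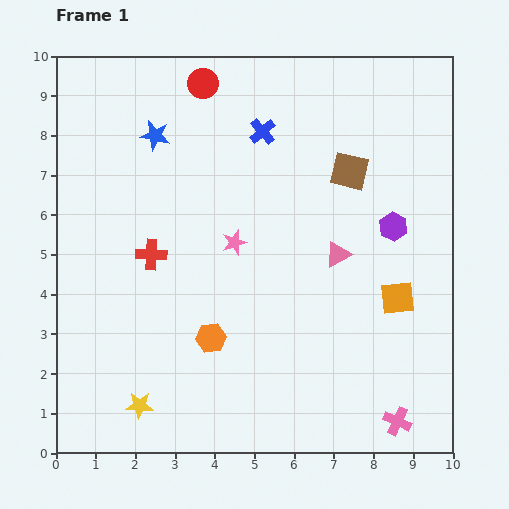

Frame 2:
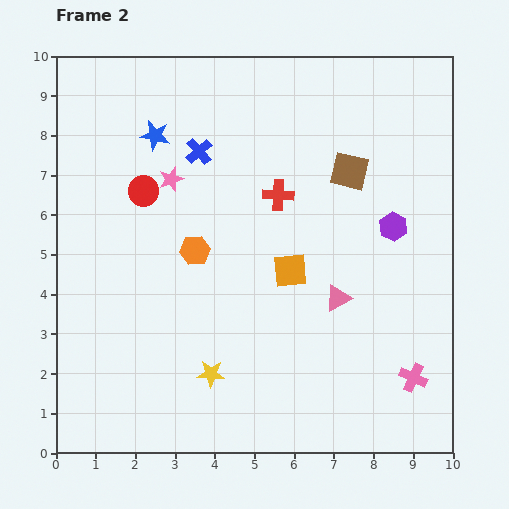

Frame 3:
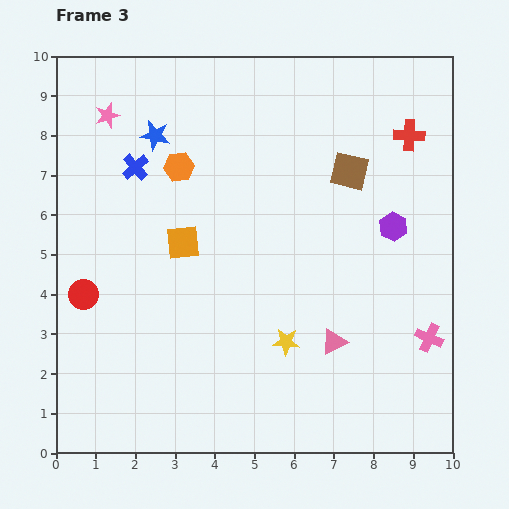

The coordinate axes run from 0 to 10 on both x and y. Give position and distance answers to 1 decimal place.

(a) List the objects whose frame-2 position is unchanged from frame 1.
the brown square, the purple hexagon, the blue star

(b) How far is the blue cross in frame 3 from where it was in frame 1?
3.3

The blue cross moved from (5.2, 8.1) to (2.0, 7.2), a distance of √(3.2² + 0.9²) ≈ 3.3.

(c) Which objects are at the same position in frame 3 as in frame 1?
the brown square, the purple hexagon, the blue star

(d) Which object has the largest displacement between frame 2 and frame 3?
the red cross

(moved 3.6; next 3.0)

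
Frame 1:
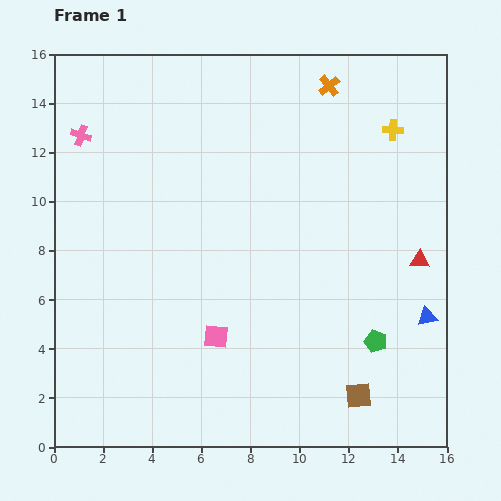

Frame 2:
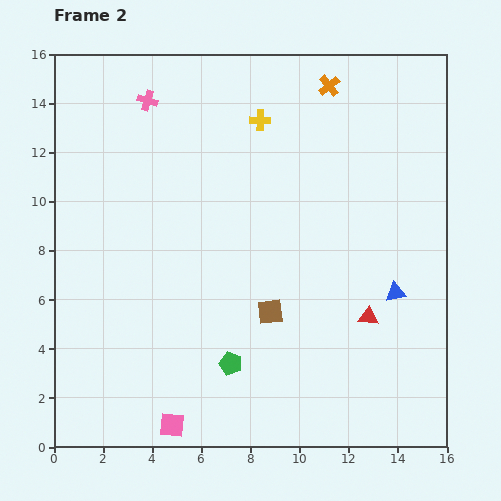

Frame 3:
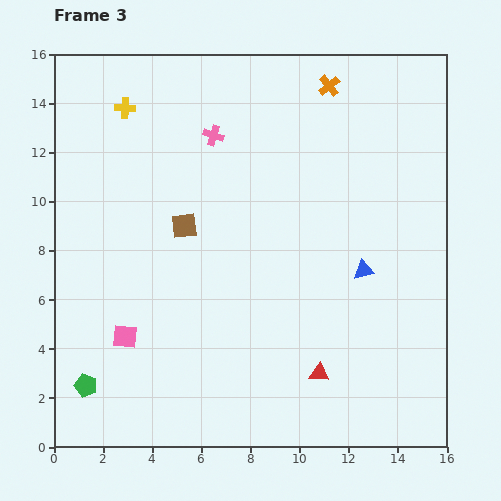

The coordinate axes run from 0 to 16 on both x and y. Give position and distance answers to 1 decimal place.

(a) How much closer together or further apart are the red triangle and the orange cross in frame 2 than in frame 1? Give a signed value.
+1.5

Distance in frame 1: 8.0. Distance in frame 2: 9.5.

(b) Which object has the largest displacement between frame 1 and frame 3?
the green pentagon

(moved 11.9; next 10.9)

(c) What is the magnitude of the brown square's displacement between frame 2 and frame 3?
4.9

The brown square moved from (8.8, 5.5) to (5.3, 9.0), a distance of √(3.5² + 3.5²) ≈ 4.9.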